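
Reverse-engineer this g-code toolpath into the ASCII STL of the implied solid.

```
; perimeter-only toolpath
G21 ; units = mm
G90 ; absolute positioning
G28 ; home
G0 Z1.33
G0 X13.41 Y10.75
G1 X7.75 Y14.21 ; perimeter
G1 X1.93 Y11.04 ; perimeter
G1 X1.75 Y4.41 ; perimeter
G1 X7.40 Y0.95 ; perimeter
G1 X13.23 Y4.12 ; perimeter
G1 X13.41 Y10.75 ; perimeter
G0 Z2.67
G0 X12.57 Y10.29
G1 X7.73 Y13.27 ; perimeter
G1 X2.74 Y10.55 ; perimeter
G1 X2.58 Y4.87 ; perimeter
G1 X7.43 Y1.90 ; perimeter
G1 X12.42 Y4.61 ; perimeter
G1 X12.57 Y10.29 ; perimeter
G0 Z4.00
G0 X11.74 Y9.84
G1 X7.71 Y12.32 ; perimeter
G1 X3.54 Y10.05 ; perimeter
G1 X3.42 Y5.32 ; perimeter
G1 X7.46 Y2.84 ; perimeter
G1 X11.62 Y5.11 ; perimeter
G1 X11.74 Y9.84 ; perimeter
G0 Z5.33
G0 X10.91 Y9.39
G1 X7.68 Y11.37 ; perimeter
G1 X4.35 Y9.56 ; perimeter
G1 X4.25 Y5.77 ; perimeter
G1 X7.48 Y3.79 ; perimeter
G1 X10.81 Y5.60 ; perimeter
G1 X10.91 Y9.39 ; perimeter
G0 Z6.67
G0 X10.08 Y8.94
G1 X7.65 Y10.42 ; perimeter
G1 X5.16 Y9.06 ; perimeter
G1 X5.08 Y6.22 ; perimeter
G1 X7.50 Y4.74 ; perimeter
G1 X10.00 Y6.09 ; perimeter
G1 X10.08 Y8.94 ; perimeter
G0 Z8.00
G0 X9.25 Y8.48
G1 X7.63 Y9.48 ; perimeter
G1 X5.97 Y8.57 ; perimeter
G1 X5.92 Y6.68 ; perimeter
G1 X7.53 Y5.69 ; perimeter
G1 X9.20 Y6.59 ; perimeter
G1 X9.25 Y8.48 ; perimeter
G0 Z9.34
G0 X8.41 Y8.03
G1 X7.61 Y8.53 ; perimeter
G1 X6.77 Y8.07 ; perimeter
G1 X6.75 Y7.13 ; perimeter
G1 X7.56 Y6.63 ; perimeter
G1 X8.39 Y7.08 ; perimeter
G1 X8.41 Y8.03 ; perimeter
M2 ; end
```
solid part
  facet normal 0.0000 0.0000 -1.0000
    outer loop
      vertex 1.12 11.54 0.00
      vertex 7.78 15.16 0.00
      vertex 14.24 11.20 0.00
    endloop
  endfacet
  facet normal 0.0000 0.0000 -1.0000
    outer loop
      vertex 0.92 3.96 0.00
      vertex 1.12 11.54 0.00
      vertex 14.24 11.20 0.00
    endloop
  endfacet
  facet normal 0.0000 0.0000 -1.0000
    outer loop
      vertex 7.38 0.00 0.00
      vertex 0.92 3.96 0.00
      vertex 14.24 11.20 0.00
    endloop
  endfacet
  facet normal 0.0000 0.0000 -1.0000
    outer loop
      vertex 14.04 3.62 0.00
      vertex 7.38 0.00 0.00
      vertex 14.24 11.20 0.00
    endloop
  endfacet
  facet normal 0.4451 0.7261 0.5241
    outer loop
      vertex 14.24 11.20 0.00
      vertex 7.78 15.16 0.00
      vertex 7.58 7.58 10.67
    endloop
  endfacet
  facet normal -0.4067 0.7483 0.5240
    outer loop
      vertex 7.78 15.16 0.00
      vertex 1.12 11.54 0.00
      vertex 7.58 7.58 10.67
    endloop
  endfacet
  facet normal -0.8515 0.0225 0.5239
    outer loop
      vertex 1.12 11.54 0.00
      vertex 0.92 3.96 0.00
      vertex 7.58 7.58 10.67
    endloop
  endfacet
  facet normal -0.4451 -0.7261 0.5241
    outer loop
      vertex 0.92 3.96 0.00
      vertex 7.38 0.00 0.00
      vertex 7.58 7.58 10.67
    endloop
  endfacet
  facet normal 0.4067 -0.7483 0.5240
    outer loop
      vertex 7.38 0.00 0.00
      vertex 14.04 3.62 0.00
      vertex 7.58 7.58 10.67
    endloop
  endfacet
  facet normal 0.8515 -0.0225 0.5239
    outer loop
      vertex 14.04 3.62 0.00
      vertex 14.24 11.20 0.00
      vertex 7.58 7.58 10.67
    endloop
  endfacet
endsolid part

The G0 Z moves step by Δz≈1.33 mm. The G1 loops shrink linearly with z, so the solid tapers from its base footprint up to z≈10.7. Closing with a flat bottom cap and the tapered top and triangulating gives 10 facets — a regular 6-sided pyramid, base circumscribed radius ≈ 7.58 mm, apex at z ≈ 10.7 mm.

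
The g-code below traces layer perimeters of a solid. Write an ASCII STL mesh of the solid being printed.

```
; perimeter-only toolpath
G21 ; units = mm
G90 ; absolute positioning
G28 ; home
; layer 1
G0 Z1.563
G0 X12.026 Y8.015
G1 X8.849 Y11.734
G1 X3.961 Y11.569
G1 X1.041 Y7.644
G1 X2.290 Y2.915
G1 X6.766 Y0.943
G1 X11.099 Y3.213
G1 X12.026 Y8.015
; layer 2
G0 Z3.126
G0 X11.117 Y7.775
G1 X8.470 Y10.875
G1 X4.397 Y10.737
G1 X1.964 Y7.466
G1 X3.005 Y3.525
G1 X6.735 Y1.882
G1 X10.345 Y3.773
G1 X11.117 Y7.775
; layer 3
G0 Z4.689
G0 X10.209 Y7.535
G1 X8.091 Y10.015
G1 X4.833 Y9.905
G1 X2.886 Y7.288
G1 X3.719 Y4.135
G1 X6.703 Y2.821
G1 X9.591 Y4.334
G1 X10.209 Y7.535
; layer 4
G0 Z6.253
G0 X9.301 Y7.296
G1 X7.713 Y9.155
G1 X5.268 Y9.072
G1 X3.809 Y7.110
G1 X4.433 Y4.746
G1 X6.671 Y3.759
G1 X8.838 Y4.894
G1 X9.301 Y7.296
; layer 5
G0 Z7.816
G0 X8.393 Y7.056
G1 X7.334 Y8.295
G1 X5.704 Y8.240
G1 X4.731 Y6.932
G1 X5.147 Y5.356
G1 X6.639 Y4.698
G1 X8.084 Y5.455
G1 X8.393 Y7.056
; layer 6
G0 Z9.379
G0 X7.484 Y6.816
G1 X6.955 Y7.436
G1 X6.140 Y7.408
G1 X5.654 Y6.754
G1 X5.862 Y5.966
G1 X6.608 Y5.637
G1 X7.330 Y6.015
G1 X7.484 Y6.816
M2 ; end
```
solid part
  facet normal 0.0000 0.0000 -1.0000
    outer loop
      vertex 3.525 12.401 0.000
      vertex 9.228 12.594 0.000
      vertex 12.934 8.255 0.000
    endloop
  endfacet
  facet normal 0.0000 0.0000 -1.0000
    outer loop
      vertex 0.119 7.822 0.000
      vertex 3.525 12.401 0.000
      vertex 12.934 8.255 0.000
    endloop
  endfacet
  facet normal 0.0000 0.0000 -1.0000
    outer loop
      vertex 1.576 2.305 0.000
      vertex 0.119 7.822 0.000
      vertex 12.934 8.255 0.000
    endloop
  endfacet
  facet normal 0.0000 0.0000 -1.0000
    outer loop
      vertex 6.798 0.004 0.000
      vertex 1.576 2.305 0.000
      vertex 12.934 8.255 0.000
    endloop
  endfacet
  facet normal 0.0000 0.0000 -1.0000
    outer loop
      vertex 11.853 2.652 0.000
      vertex 6.798 0.004 0.000
      vertex 12.934 8.255 0.000
    endloop
  endfacet
  facet normal 0.6687 0.5711 0.4762
    outer loop
      vertex 12.934 8.255 0.000
      vertex 9.228 12.594 0.000
      vertex 6.576 6.576 10.942
    endloop
  endfacet
  facet normal -0.0297 0.8789 0.4762
    outer loop
      vertex 9.228 12.594 0.000
      vertex 3.525 12.401 0.000
      vertex 6.576 6.576 10.942
    endloop
  endfacet
  facet normal -0.7056 0.5248 0.4761
    outer loop
      vertex 3.525 12.401 0.000
      vertex 0.119 7.822 0.000
      vertex 6.576 6.576 10.942
    endloop
  endfacet
  facet normal -0.8502 -0.2245 0.4762
    outer loop
      vertex 0.119 7.822 0.000
      vertex 1.576 2.305 0.000
      vertex 6.576 6.576 10.942
    endloop
  endfacet
  facet normal -0.3546 -0.8047 0.4761
    outer loop
      vertex 1.576 2.305 0.000
      vertex 6.798 0.004 0.000
      vertex 6.576 6.576 10.942
    endloop
  endfacet
  facet normal 0.4081 -0.7790 0.4761
    outer loop
      vertex 6.798 0.004 0.000
      vertex 11.853 2.652 0.000
      vertex 6.576 6.576 10.942
    endloop
  endfacet
  facet normal 0.8634 -0.1666 0.4762
    outer loop
      vertex 11.853 2.652 0.000
      vertex 12.934 8.255 0.000
      vertex 6.576 6.576 10.942
    endloop
  endfacet
endsolid part

The G0 Z moves step by Δz≈1.563 mm. The G1 loops shrink linearly with z, so the solid tapers from its base footprint up to z≈10.9. Closing with a flat bottom cap and the tapered top and triangulating gives 12 facets — a regular 7-sided pyramid, base circumscribed radius ≈ 6.58 mm, apex at z ≈ 10.9 mm.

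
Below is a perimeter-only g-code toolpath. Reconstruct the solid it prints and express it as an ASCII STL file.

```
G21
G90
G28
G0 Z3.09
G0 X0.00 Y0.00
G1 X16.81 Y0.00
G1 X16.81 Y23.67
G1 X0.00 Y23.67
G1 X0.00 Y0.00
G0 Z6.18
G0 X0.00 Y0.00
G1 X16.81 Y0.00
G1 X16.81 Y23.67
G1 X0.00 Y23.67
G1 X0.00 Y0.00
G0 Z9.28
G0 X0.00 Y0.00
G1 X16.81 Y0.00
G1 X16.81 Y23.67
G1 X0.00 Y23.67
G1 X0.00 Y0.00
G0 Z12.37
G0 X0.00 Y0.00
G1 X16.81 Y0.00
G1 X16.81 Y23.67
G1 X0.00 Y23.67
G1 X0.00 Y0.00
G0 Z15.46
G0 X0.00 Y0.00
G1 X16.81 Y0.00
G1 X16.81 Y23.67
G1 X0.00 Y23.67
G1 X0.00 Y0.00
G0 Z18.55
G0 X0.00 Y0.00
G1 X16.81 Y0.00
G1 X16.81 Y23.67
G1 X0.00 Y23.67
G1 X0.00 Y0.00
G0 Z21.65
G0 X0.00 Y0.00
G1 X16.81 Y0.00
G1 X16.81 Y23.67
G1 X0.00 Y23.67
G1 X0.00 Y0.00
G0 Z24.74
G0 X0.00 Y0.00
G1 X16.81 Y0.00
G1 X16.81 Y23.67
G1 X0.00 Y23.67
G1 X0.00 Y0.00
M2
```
solid part
  facet normal 0.0000 0.0000 -1.0000
    outer loop
      vertex 16.81 23.67 0.00
      vertex 16.81 0.00 0.00
      vertex 0.00 0.00 0.00
    endloop
  endfacet
  facet normal 0.0000 0.0000 -1.0000
    outer loop
      vertex 0.00 23.67 0.00
      vertex 16.81 23.67 0.00
      vertex 0.00 0.00 0.00
    endloop
  endfacet
  facet normal 0.0000 0.0000 1.0000
    outer loop
      vertex 0.00 0.00 24.74
      vertex 16.81 0.00 24.74
      vertex 16.81 23.67 24.74
    endloop
  endfacet
  facet normal 0.0000 0.0000 1.0000
    outer loop
      vertex 0.00 0.00 24.74
      vertex 16.81 23.67 24.74
      vertex 0.00 23.67 24.74
    endloop
  endfacet
  facet normal 0.0000 -1.0000 0.0000
    outer loop
      vertex 0.00 0.00 0.00
      vertex 16.81 0.00 0.00
      vertex 16.81 0.00 24.74
    endloop
  endfacet
  facet normal 0.0000 -1.0000 0.0000
    outer loop
      vertex 0.00 0.00 0.00
      vertex 16.81 0.00 24.74
      vertex 0.00 0.00 24.74
    endloop
  endfacet
  facet normal 0.0000 1.0000 0.0000
    outer loop
      vertex 16.81 23.67 24.74
      vertex 16.81 23.67 0.00
      vertex 0.00 23.67 0.00
    endloop
  endfacet
  facet normal 0.0000 1.0000 0.0000
    outer loop
      vertex 0.00 23.67 24.74
      vertex 16.81 23.67 24.74
      vertex 0.00 23.67 0.00
    endloop
  endfacet
  facet normal -1.0000 0.0000 0.0000
    outer loop
      vertex 0.00 23.67 24.74
      vertex 0.00 23.67 0.00
      vertex 0.00 0.00 0.00
    endloop
  endfacet
  facet normal -1.0000 0.0000 0.0000
    outer loop
      vertex 0.00 0.00 24.74
      vertex 0.00 23.67 24.74
      vertex 0.00 0.00 0.00
    endloop
  endfacet
  facet normal 1.0000 0.0000 0.0000
    outer loop
      vertex 16.81 0.00 0.00
      vertex 16.81 23.67 0.00
      vertex 16.81 23.67 24.74
    endloop
  endfacet
  facet normal 1.0000 0.0000 0.0000
    outer loop
      vertex 16.81 0.00 0.00
      vertex 16.81 23.67 24.74
      vertex 16.81 0.00 24.74
    endloop
  endfacet
endsolid part

The G0 Z moves step by Δz≈3.09 mm. Every layer's G1 loop is the same polygon, so the solid is a straight extrusion of it from z=0 to z≈24.7. Closing with flat bottom and top caps and triangulating gives 12 facets — a rectangular box, roughly 16.8 × 23.7 mm footprint and 24.7 mm tall.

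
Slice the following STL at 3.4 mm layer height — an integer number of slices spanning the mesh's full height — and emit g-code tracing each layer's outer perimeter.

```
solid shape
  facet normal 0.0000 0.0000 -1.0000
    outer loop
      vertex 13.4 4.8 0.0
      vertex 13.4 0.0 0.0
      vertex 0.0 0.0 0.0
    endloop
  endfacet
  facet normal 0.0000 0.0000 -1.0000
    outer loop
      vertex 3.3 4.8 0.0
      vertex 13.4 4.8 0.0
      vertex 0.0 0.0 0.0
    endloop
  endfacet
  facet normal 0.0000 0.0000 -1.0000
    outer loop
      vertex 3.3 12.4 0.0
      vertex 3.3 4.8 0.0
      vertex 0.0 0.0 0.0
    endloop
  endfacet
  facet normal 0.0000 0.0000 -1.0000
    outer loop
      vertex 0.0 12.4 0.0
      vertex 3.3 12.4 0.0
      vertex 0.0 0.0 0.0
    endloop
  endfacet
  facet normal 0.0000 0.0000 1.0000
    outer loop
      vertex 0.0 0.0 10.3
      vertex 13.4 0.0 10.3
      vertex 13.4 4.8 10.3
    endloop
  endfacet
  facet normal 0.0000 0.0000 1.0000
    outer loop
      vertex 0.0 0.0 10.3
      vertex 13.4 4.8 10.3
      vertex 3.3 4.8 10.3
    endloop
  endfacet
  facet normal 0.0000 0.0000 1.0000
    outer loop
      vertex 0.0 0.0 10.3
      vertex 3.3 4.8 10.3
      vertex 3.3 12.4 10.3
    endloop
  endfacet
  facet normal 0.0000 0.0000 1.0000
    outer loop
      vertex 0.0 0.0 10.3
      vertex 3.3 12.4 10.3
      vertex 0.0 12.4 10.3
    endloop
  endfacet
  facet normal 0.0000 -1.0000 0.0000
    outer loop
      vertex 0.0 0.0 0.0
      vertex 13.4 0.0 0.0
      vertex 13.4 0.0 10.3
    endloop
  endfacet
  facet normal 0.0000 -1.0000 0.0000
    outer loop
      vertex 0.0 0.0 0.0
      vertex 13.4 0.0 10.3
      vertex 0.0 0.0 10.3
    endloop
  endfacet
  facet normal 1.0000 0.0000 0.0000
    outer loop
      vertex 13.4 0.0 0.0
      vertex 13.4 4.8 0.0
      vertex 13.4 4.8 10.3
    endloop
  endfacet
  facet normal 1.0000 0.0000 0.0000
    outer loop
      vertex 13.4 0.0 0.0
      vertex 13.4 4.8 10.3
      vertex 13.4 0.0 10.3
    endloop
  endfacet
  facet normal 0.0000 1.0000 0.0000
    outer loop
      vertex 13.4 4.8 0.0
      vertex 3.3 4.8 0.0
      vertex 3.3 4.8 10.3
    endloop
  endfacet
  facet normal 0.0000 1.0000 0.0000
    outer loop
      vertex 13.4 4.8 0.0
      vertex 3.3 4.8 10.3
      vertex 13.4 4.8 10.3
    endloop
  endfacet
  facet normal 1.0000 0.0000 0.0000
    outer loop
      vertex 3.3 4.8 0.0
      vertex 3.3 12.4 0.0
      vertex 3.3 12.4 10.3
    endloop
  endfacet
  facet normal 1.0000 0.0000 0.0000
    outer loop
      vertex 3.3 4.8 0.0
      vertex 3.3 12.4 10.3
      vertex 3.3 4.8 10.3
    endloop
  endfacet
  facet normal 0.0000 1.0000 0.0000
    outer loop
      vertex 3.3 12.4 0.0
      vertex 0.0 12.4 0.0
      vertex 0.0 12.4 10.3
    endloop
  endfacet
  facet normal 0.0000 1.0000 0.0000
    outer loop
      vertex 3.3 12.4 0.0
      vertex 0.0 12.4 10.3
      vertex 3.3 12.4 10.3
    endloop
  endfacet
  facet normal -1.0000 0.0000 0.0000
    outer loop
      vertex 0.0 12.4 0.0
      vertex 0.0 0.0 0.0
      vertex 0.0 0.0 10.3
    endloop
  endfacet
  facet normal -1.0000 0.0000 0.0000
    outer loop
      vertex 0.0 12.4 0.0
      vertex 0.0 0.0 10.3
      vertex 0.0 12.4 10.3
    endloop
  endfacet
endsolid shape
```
; perimeter-only toolpath
G21 ; units = mm
G90 ; absolute positioning
G28 ; home
; layer 1
G0 Z3.4
G0 X0.0 Y0.0
G1 X13.4 Y0.0
G1 X13.4 Y4.8
G1 X3.3 Y4.8
G1 X3.3 Y12.4
G1 X0.0 Y12.4
G1 X0.0 Y0.0
; layer 2
G0 Z6.9
G0 X0.0 Y0.0
G1 X13.4 Y0.0
G1 X13.4 Y4.8
G1 X3.3 Y4.8
G1 X3.3 Y12.4
G1 X0.0 Y12.4
G1 X0.0 Y0.0
; layer 3
G0 Z10.3
G0 X0.0 Y0.0
G1 X13.4 Y0.0
G1 X13.4 Y4.8
G1 X3.3 Y4.8
G1 X3.3 Y12.4
G1 X0.0 Y12.4
G1 X0.0 Y0.0
M2 ; end

The solid is an L-shaped prism: outer 13.4 × 12.4 mm, arm thicknesses ≈ 4.8 mm (horizontal) and 3.3 mm (vertical), extruded 10.3 mm in z. Slicing at Δz = 3.4 mm — 3 equal slices spanning the solid's height, so layer i sits at z = i·h/3 — gives 3 non-empty perimeters. Each is a 6-segment closed polygon; G0 lifts to the layer z and rapids to the start vertex, then G1 traces the edges.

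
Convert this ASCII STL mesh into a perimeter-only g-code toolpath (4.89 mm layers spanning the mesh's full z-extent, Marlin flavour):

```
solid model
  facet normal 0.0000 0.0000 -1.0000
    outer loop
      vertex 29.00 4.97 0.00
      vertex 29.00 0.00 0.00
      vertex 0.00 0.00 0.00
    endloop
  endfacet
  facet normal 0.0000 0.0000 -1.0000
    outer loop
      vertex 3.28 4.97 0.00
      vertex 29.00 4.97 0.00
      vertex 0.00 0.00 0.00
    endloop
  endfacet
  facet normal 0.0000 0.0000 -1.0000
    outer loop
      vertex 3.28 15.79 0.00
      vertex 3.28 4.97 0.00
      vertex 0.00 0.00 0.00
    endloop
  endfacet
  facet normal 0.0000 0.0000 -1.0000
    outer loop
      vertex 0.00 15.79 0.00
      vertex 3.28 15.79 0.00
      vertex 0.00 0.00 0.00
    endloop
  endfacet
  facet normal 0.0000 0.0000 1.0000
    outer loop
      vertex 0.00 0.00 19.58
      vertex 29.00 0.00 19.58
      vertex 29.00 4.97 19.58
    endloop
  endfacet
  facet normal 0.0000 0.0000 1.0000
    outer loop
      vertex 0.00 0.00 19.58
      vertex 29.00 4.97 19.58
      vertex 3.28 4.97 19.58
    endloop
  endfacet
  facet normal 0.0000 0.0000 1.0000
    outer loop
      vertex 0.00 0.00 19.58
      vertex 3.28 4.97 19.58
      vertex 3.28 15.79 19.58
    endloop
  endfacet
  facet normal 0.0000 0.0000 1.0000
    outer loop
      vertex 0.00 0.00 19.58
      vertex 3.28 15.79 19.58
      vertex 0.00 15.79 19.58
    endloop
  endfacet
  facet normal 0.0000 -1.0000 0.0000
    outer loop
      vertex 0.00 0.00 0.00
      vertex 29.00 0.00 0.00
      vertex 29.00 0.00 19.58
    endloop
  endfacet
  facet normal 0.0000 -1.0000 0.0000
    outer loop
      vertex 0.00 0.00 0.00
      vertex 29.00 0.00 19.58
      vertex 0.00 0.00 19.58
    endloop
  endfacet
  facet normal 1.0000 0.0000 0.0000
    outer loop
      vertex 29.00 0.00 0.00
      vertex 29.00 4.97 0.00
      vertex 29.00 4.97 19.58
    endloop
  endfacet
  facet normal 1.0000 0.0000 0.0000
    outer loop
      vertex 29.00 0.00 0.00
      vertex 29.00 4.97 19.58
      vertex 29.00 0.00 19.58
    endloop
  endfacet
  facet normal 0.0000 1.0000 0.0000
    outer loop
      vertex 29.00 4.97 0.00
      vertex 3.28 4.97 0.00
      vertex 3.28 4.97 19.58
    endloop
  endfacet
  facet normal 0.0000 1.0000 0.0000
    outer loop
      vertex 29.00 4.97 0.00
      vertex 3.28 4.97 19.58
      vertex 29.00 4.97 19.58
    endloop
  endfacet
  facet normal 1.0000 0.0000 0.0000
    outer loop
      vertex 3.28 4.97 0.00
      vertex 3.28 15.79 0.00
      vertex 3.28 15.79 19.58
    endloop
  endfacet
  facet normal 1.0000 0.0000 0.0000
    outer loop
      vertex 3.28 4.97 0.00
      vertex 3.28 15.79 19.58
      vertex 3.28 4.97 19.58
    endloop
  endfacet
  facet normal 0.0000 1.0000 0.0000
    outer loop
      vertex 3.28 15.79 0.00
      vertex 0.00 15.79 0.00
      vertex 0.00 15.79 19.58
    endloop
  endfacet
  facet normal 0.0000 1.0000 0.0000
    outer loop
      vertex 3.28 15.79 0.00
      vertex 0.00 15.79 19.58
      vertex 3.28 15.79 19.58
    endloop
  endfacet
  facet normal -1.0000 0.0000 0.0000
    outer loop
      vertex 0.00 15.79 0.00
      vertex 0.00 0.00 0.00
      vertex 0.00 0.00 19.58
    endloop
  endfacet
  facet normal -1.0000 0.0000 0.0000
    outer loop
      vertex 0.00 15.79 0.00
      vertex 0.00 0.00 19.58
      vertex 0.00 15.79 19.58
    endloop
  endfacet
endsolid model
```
; perimeter-only toolpath
G21 ; units = mm
G90 ; absolute positioning
G28 ; home
; layer 1
G0 Z4.89
G0 X0.00 Y0.00
G1 X29.00 Y0.00
G1 X29.00 Y4.97
G1 X3.28 Y4.97
G1 X3.28 Y15.79
G1 X0.00 Y15.79
G1 X0.00 Y0.00
; layer 2
G0 Z9.79
G0 X0.00 Y0.00
G1 X29.00 Y0.00
G1 X29.00 Y4.97
G1 X3.28 Y4.97
G1 X3.28 Y15.79
G1 X0.00 Y15.79
G1 X0.00 Y0.00
; layer 3
G0 Z14.68
G0 X0.00 Y0.00
G1 X29.00 Y0.00
G1 X29.00 Y4.97
G1 X3.28 Y4.97
G1 X3.28 Y15.79
G1 X0.00 Y15.79
G1 X0.00 Y0.00
; layer 4
G0 Z19.58
G0 X0.00 Y0.00
G1 X29.00 Y0.00
G1 X29.00 Y4.97
G1 X3.28 Y4.97
G1 X3.28 Y15.79
G1 X0.00 Y15.79
G1 X0.00 Y0.00
M2 ; end

The solid is an L-shaped prism: outer 29 × 15.8 mm, arm thicknesses ≈ 4.97 mm (horizontal) and 3.28 mm (vertical), extruded 19.6 mm in z. Slicing at Δz = 4.89 mm — 4 equal slices spanning the solid's height, so layer i sits at z = i·h/4 — gives 4 non-empty perimeters. Each is a 6-segment closed polygon; G0 lifts to the layer z and rapids to the start vertex, then G1 traces the edges.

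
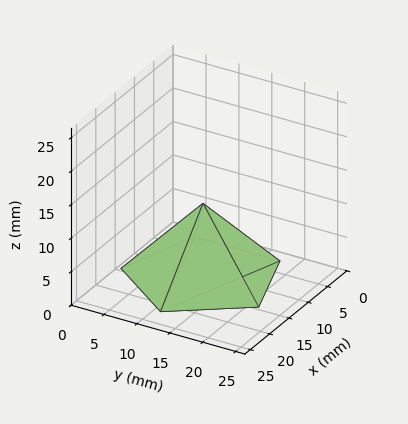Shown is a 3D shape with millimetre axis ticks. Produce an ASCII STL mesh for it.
Reading the render: the shape is a regular 5-sided pyramid, base circumscribed radius ≈ 11 mm, apex at z ≈ 11 mm (dimensions read to the nearest mm from the axis ticks). For the STL, each face is triangulated and given an outward normal.

solid part
  facet normal 0.0000 0.0000 -1.0000
    outer loop
      vertex 2.101 17.466 0.000
      vertex 14.399 21.462 0.000
      vertex 22.000 11.000 0.000
    endloop
  endfacet
  facet normal 0.0000 0.0000 -1.0000
    outer loop
      vertex 2.101 4.534 0.000
      vertex 2.101 17.466 0.000
      vertex 22.000 11.000 0.000
    endloop
  endfacet
  facet normal 0.0000 0.0000 -1.0000
    outer loop
      vertex 14.399 0.538 0.000
      vertex 2.101 4.534 0.000
      vertex 22.000 11.000 0.000
    endloop
  endfacet
  facet normal 0.6290 0.4570 0.6290
    outer loop
      vertex 22.000 11.000 0.000
      vertex 14.399 21.462 0.000
      vertex 11.000 11.000 11.000
    endloop
  endfacet
  facet normal -0.2402 0.7394 0.6290
    outer loop
      vertex 14.399 21.462 0.000
      vertex 2.101 17.466 0.000
      vertex 11.000 11.000 11.000
    endloop
  endfacet
  facet normal -0.7774 0.0000 0.6290
    outer loop
      vertex 2.101 17.466 0.000
      vertex 2.101 4.534 0.000
      vertex 11.000 11.000 11.000
    endloop
  endfacet
  facet normal -0.2402 -0.7394 0.6290
    outer loop
      vertex 2.101 4.534 0.000
      vertex 14.399 0.538 0.000
      vertex 11.000 11.000 11.000
    endloop
  endfacet
  facet normal 0.6290 -0.4570 0.6290
    outer loop
      vertex 14.399 0.538 0.000
      vertex 22.000 11.000 0.000
      vertex 11.000 11.000 11.000
    endloop
  endfacet
endsolid part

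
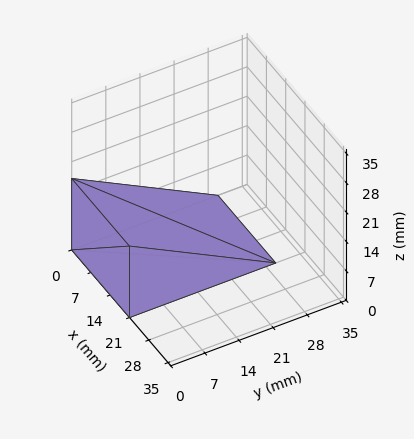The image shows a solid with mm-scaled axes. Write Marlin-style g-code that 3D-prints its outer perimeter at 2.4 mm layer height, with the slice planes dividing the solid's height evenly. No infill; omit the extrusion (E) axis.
Reading the render: the shape is a wedge (ramp): 21 × 30 mm base, rising to 17 mm along the y=0 edge and sloping linearly to z=0 at y=30 (dimensions read to the nearest mm from the axis ticks). For the g-code, the solid's height is divided into equal slices at the stated Δz and each level perimeter traced with G1 moves after a G0 lift.

; perimeter-only toolpath
G21 ; units = mm
G90 ; absolute positioning
G28 ; home
; layer 1
G0 Z2.4
G0 X0.0 Y0.0
G1 X21.0 Y0.0
G1 X21.0 Y25.7
G1 X0.0 Y25.7
G1 X0.0 Y0.0
; layer 2
G0 Z4.9
G0 X0.0 Y0.0
G1 X21.0 Y0.0
G1 X21.0 Y21.4
G1 X0.0 Y21.4
G1 X0.0 Y0.0
; layer 3
G0 Z7.3
G0 X0.0 Y0.0
G1 X21.0 Y0.0
G1 X21.0 Y17.1
G1 X0.0 Y17.1
G1 X0.0 Y0.0
; layer 4
G0 Z9.7
G0 X0.0 Y0.0
G1 X21.0 Y0.0
G1 X21.0 Y12.9
G1 X0.0 Y12.9
G1 X0.0 Y0.0
; layer 5
G0 Z12.1
G0 X0.0 Y0.0
G1 X21.0 Y0.0
G1 X21.0 Y8.6
G1 X0.0 Y8.6
G1 X0.0 Y0.0
; layer 6
G0 Z14.6
G0 X0.0 Y0.0
G1 X21.0 Y0.0
G1 X21.0 Y4.3
G1 X0.0 Y4.3
G1 X0.0 Y0.0
M2 ; end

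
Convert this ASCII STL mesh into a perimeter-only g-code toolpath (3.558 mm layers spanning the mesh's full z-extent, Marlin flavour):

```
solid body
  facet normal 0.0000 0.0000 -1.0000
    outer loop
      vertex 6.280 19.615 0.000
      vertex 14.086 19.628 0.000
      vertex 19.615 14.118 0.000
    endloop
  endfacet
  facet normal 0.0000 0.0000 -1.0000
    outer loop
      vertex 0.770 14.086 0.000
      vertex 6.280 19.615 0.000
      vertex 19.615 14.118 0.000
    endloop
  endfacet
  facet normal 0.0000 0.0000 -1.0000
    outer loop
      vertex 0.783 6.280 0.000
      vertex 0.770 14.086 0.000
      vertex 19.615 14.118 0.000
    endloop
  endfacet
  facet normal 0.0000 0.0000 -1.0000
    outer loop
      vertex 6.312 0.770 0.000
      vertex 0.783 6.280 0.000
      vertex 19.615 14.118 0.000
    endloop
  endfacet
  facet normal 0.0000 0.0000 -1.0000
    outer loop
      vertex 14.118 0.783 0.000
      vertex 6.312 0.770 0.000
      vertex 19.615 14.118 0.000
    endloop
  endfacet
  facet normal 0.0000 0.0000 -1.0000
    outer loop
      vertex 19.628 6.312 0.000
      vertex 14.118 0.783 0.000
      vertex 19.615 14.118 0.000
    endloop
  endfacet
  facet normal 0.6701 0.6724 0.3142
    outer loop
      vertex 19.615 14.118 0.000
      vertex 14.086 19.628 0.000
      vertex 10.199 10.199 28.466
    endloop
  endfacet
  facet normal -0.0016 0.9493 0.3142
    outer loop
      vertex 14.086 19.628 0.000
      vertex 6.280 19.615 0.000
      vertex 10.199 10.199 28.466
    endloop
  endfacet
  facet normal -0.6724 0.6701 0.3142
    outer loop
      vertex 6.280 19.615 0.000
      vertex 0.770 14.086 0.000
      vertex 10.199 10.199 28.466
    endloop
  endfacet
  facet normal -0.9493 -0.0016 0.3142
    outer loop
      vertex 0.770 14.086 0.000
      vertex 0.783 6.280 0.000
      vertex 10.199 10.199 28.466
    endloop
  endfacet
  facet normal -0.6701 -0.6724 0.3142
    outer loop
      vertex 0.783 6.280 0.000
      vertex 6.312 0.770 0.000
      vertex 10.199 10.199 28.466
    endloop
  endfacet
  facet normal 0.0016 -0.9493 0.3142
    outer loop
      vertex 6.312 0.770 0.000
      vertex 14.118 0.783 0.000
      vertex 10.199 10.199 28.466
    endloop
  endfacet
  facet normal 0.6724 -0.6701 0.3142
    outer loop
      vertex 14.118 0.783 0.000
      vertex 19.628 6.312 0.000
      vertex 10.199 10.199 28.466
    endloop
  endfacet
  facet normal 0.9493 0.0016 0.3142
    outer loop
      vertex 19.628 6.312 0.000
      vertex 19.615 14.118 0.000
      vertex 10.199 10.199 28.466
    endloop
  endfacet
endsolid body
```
; perimeter-only toolpath
G21 ; units = mm
G90 ; absolute positioning
G28 ; home
; layer 1
G0 Z3.558
G0 X18.438 Y13.628
G1 X13.600 Y18.449
G1 X6.770 Y18.438
G1 X1.949 Y13.600
G1 X1.960 Y6.770
G1 X6.798 Y1.949
G1 X13.628 Y1.960
G1 X18.449 Y6.798
G1 X18.438 Y13.628
; layer 2
G0 Z7.117
G0 X17.261 Y13.138
G1 X13.114 Y17.271
G1 X7.260 Y17.261
G1 X3.127 Y13.114
G1 X3.137 Y7.260
G1 X7.284 Y3.127
G1 X13.138 Y3.137
G1 X17.271 Y7.284
G1 X17.261 Y13.138
; layer 3
G0 Z10.675
G0 X16.084 Y12.648
G1 X12.628 Y16.092
G1 X7.750 Y16.084
G1 X4.306 Y12.628
G1 X4.314 Y7.750
G1 X7.770 Y4.306
G1 X12.648 Y4.314
G1 X16.092 Y7.770
G1 X16.084 Y12.648
; layer 4
G0 Z14.233
G0 X14.907 Y12.159
G1 X12.143 Y14.913
G1 X8.239 Y14.907
G1 X5.484 Y12.143
G1 X5.491 Y8.239
G1 X8.255 Y5.484
G1 X12.159 Y5.491
G1 X14.913 Y8.255
G1 X14.907 Y12.159
; layer 5
G0 Z17.791
G0 X13.730 Y11.669
G1 X11.657 Y13.735
G1 X8.729 Y13.730
G1 X6.663 Y11.657
G1 X6.668 Y8.729
G1 X8.741 Y6.663
G1 X11.669 Y6.668
G1 X13.735 Y8.741
G1 X13.730 Y11.669
; layer 6
G0 Z21.349
G0 X12.553 Y11.179
G1 X11.171 Y12.556
G1 X9.219 Y12.553
G1 X7.842 Y11.171
G1 X7.845 Y9.219
G1 X9.227 Y7.842
G1 X11.179 Y7.845
G1 X12.556 Y9.227
G1 X12.553 Y11.179
; layer 7
G0 Z24.908
G0 X11.376 Y10.689
G1 X10.685 Y11.378
G1 X9.709 Y11.376
G1 X9.020 Y10.685
G1 X9.022 Y9.709
G1 X9.713 Y9.020
G1 X10.689 Y9.022
G1 X11.378 Y9.713
G1 X11.376 Y10.689
M2 ; end

The solid is a regular 8-sided pyramid, base circumscribed radius ≈ 10.2 mm, apex at z ≈ 28.5 mm. Slicing at Δz = 3.558 mm — 8 equal slices spanning the solid's height, so layer i sits at z = i·h/8 — gives 7 non-empty perimeters. Each is a 8-segment closed polygon; G0 lifts to the layer z and rapids to the start vertex, then G1 traces the edges. The cross-section shrinks linearly with z (the slice at the apex is degenerate and omitted).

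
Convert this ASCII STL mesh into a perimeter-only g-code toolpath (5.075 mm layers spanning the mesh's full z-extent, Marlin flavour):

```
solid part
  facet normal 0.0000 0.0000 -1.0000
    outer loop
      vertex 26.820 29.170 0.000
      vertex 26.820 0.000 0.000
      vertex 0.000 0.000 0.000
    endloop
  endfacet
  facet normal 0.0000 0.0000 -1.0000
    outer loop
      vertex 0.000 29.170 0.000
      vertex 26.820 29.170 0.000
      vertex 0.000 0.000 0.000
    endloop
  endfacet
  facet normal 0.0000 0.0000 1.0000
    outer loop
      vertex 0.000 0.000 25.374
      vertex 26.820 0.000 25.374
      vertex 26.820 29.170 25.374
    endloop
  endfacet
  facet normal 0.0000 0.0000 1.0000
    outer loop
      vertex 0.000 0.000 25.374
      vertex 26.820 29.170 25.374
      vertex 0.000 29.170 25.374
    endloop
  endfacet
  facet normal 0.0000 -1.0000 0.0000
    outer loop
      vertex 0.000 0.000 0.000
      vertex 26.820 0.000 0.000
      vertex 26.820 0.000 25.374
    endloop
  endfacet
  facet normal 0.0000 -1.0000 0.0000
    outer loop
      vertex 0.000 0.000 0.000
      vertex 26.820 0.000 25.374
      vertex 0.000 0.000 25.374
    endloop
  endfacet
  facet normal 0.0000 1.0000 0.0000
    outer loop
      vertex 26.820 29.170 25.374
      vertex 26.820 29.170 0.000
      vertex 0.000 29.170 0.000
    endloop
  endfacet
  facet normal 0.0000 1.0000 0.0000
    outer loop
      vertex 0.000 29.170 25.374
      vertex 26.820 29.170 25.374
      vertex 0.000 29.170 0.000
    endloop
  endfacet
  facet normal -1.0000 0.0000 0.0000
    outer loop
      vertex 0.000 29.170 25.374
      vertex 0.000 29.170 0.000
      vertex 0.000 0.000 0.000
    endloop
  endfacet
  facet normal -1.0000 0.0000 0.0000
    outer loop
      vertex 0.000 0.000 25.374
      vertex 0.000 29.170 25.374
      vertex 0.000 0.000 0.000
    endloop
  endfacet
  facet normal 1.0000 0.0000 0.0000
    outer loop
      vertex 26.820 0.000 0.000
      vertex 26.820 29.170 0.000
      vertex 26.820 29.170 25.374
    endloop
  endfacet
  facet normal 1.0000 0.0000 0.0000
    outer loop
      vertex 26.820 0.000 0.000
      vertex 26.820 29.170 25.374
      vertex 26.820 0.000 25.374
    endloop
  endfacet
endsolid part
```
; perimeter-only toolpath
G21 ; units = mm
G90 ; absolute positioning
G28 ; home
; layer 1
G0 Z5.075
G0 X0.000 Y0.000
G1 X26.820 Y0.000
G1 X26.820 Y29.170
G1 X0.000 Y29.170
G1 X0.000 Y0.000
; layer 2
G0 Z10.150
G0 X0.000 Y0.000
G1 X26.820 Y0.000
G1 X26.820 Y29.170
G1 X0.000 Y29.170
G1 X0.000 Y0.000
; layer 3
G0 Z15.224
G0 X0.000 Y0.000
G1 X26.820 Y0.000
G1 X26.820 Y29.170
G1 X0.000 Y29.170
G1 X0.000 Y0.000
; layer 4
G0 Z20.299
G0 X0.000 Y0.000
G1 X26.820 Y0.000
G1 X26.820 Y29.170
G1 X0.000 Y29.170
G1 X0.000 Y0.000
; layer 5
G0 Z25.374
G0 X0.000 Y0.000
G1 X26.820 Y0.000
G1 X26.820 Y29.170
G1 X0.000 Y29.170
G1 X0.000 Y0.000
M2 ; end

The solid is a rectangular box, roughly 26.8 × 29.2 mm footprint and 25.4 mm tall. Slicing at Δz = 5.075 mm — 5 equal slices spanning the solid's height, so layer i sits at z = i·h/5 — gives 5 non-empty perimeters. Each is a 4-segment closed polygon; G0 lifts to the layer z and rapids to the start vertex, then G1 traces the edges.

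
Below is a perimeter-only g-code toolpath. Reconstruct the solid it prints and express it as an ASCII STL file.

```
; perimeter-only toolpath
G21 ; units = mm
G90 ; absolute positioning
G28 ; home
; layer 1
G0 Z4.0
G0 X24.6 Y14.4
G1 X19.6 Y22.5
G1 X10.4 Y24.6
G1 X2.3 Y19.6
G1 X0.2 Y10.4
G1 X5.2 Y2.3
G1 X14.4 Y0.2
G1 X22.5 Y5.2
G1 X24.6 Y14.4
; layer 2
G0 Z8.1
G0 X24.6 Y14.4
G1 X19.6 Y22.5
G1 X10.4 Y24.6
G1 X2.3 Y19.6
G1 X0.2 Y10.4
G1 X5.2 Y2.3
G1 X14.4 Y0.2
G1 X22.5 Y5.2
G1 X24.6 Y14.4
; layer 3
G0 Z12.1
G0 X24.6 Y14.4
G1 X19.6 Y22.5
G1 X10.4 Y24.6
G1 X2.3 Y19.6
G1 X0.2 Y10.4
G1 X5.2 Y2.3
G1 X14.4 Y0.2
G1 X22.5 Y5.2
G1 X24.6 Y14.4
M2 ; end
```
solid part
  facet normal 0.0000 0.0000 -1.0000
    outer loop
      vertex 10.4 24.6 0.0
      vertex 19.6 22.5 0.0
      vertex 24.6 14.4 0.0
    endloop
  endfacet
  facet normal 0.0000 0.0000 -1.0000
    outer loop
      vertex 2.3 19.6 0.0
      vertex 10.4 24.6 0.0
      vertex 24.6 14.4 0.0
    endloop
  endfacet
  facet normal 0.0000 0.0000 -1.0000
    outer loop
      vertex 0.2 10.4 0.0
      vertex 2.3 19.6 0.0
      vertex 24.6 14.4 0.0
    endloop
  endfacet
  facet normal 0.0000 0.0000 -1.0000
    outer loop
      vertex 5.2 2.3 0.0
      vertex 0.2 10.4 0.0
      vertex 24.6 14.4 0.0
    endloop
  endfacet
  facet normal 0.0000 0.0000 -1.0000
    outer loop
      vertex 14.4 0.2 0.0
      vertex 5.2 2.3 0.0
      vertex 24.6 14.4 0.0
    endloop
  endfacet
  facet normal 0.0000 0.0000 -1.0000
    outer loop
      vertex 22.5 5.2 0.0
      vertex 14.4 0.2 0.0
      vertex 24.6 14.4 0.0
    endloop
  endfacet
  facet normal 0.0000 0.0000 1.0000
    outer loop
      vertex 24.6 14.4 12.1
      vertex 19.6 22.5 12.1
      vertex 10.4 24.6 12.1
    endloop
  endfacet
  facet normal 0.0000 0.0000 1.0000
    outer loop
      vertex 24.6 14.4 12.1
      vertex 10.4 24.6 12.1
      vertex 2.3 19.6 12.1
    endloop
  endfacet
  facet normal 0.0000 0.0000 1.0000
    outer loop
      vertex 24.6 14.4 12.1
      vertex 2.3 19.6 12.1
      vertex 0.2 10.4 12.1
    endloop
  endfacet
  facet normal 0.0000 0.0000 1.0000
    outer loop
      vertex 24.6 14.4 12.1
      vertex 0.2 10.4 12.1
      vertex 5.2 2.3 12.1
    endloop
  endfacet
  facet normal 0.0000 0.0000 1.0000
    outer loop
      vertex 24.6 14.4 12.1
      vertex 5.2 2.3 12.1
      vertex 14.4 0.2 12.1
    endloop
  endfacet
  facet normal 0.0000 0.0000 1.0000
    outer loop
      vertex 24.6 14.4 12.1
      vertex 14.4 0.2 12.1
      vertex 22.5 5.2 12.1
    endloop
  endfacet
  facet normal 0.8509 0.5253 0.0000
    outer loop
      vertex 24.6 14.4 0.0
      vertex 19.6 22.5 0.0
      vertex 19.6 22.5 12.1
    endloop
  endfacet
  facet normal 0.8509 0.5253 0.0000
    outer loop
      vertex 24.6 14.4 0.0
      vertex 19.6 22.5 12.1
      vertex 24.6 14.4 12.1
    endloop
  endfacet
  facet normal 0.2225 0.9749 0.0000
    outer loop
      vertex 19.6 22.5 0.0
      vertex 10.4 24.6 0.0
      vertex 10.4 24.6 12.1
    endloop
  endfacet
  facet normal 0.2225 0.9749 0.0000
    outer loop
      vertex 19.6 22.5 0.0
      vertex 10.4 24.6 12.1
      vertex 19.6 22.5 12.1
    endloop
  endfacet
  facet normal -0.5253 0.8509 0.0000
    outer loop
      vertex 10.4 24.6 0.0
      vertex 2.3 19.6 0.0
      vertex 2.3 19.6 12.1
    endloop
  endfacet
  facet normal -0.5253 0.8509 0.0000
    outer loop
      vertex 10.4 24.6 0.0
      vertex 2.3 19.6 12.1
      vertex 10.4 24.6 12.1
    endloop
  endfacet
  facet normal -0.9749 0.2225 0.0000
    outer loop
      vertex 2.3 19.6 0.0
      vertex 0.2 10.4 0.0
      vertex 0.2 10.4 12.1
    endloop
  endfacet
  facet normal -0.9749 0.2225 0.0000
    outer loop
      vertex 2.3 19.6 0.0
      vertex 0.2 10.4 12.1
      vertex 2.3 19.6 12.1
    endloop
  endfacet
  facet normal -0.8509 -0.5253 0.0000
    outer loop
      vertex 0.2 10.4 0.0
      vertex 5.2 2.3 0.0
      vertex 5.2 2.3 12.1
    endloop
  endfacet
  facet normal -0.8509 -0.5253 0.0000
    outer loop
      vertex 0.2 10.4 0.0
      vertex 5.2 2.3 12.1
      vertex 0.2 10.4 12.1
    endloop
  endfacet
  facet normal -0.2225 -0.9749 0.0000
    outer loop
      vertex 5.2 2.3 0.0
      vertex 14.4 0.2 0.0
      vertex 14.4 0.2 12.1
    endloop
  endfacet
  facet normal -0.2225 -0.9749 0.0000
    outer loop
      vertex 5.2 2.3 0.0
      vertex 14.4 0.2 12.1
      vertex 5.2 2.3 12.1
    endloop
  endfacet
  facet normal 0.5253 -0.8509 0.0000
    outer loop
      vertex 14.4 0.2 0.0
      vertex 22.5 5.2 0.0
      vertex 22.5 5.2 12.1
    endloop
  endfacet
  facet normal 0.5253 -0.8509 0.0000
    outer loop
      vertex 14.4 0.2 0.0
      vertex 22.5 5.2 12.1
      vertex 14.4 0.2 12.1
    endloop
  endfacet
  facet normal 0.9749 -0.2225 0.0000
    outer loop
      vertex 22.5 5.2 0.0
      vertex 24.6 14.4 0.0
      vertex 24.6 14.4 12.1
    endloop
  endfacet
  facet normal 0.9749 -0.2225 0.0000
    outer loop
      vertex 22.5 5.2 0.0
      vertex 24.6 14.4 12.1
      vertex 22.5 5.2 12.1
    endloop
  endfacet
endsolid part

The G0 Z moves step by Δz≈4.0 mm. Every layer's G1 loop is the same polygon, so the solid is a straight extrusion of it from z=0 to z≈12.1. Closing with flat bottom and top caps and triangulating gives 28 facets — a regular 8-sided prism (a cylinder approximated with 8 flat sides), circumscribed radius ≈ 12.4 mm, height ≈ 12.1 mm.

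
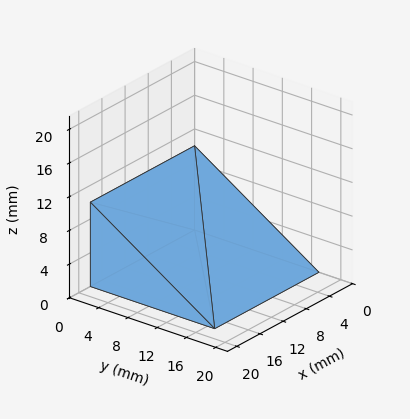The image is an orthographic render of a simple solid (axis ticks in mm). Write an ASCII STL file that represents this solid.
Reading the render: the shape is a wedge (ramp): 18 × 17 mm base, rising to 10 mm along the y=0 edge and sloping linearly to z=0 at y=17 (dimensions read to the nearest mm from the axis ticks). For the STL, each face is triangulated and given an outward normal.

solid part
  facet normal 0.0000 0.0000 -1.0000
    outer loop
      vertex 18.0 17.0 0.0
      vertex 18.0 0.0 0.0
      vertex 0.0 0.0 0.0
    endloop
  endfacet
  facet normal 0.0000 0.0000 -1.0000
    outer loop
      vertex 0.0 17.0 0.0
      vertex 18.0 17.0 0.0
      vertex 0.0 0.0 0.0
    endloop
  endfacet
  facet normal 0.0000 -1.0000 0.0000
    outer loop
      vertex 0.0 0.0 0.0
      vertex 18.0 0.0 0.0
      vertex 18.0 0.0 10.0
    endloop
  endfacet
  facet normal 0.0000 -1.0000 0.0000
    outer loop
      vertex 0.0 0.0 0.0
      vertex 18.0 0.0 10.0
      vertex 0.0 0.0 10.0
    endloop
  endfacet
  facet normal 0.0000 0.5070 0.8619
    outer loop
      vertex 0.0 0.0 10.0
      vertex 18.0 0.0 10.0
      vertex 18.0 17.0 0.0
    endloop
  endfacet
  facet normal 0.0000 0.5070 0.8619
    outer loop
      vertex 0.0 0.0 10.0
      vertex 18.0 17.0 0.0
      vertex 0.0 17.0 0.0
    endloop
  endfacet
  facet normal -1.0000 0.0000 0.0000
    outer loop
      vertex 0.0 0.0 10.0
      vertex 0.0 17.0 0.0
      vertex 0.0 0.0 0.0
    endloop
  endfacet
  facet normal 1.0000 0.0000 0.0000
    outer loop
      vertex 18.0 0.0 0.0
      vertex 18.0 17.0 0.0
      vertex 18.0 0.0 10.0
    endloop
  endfacet
endsolid part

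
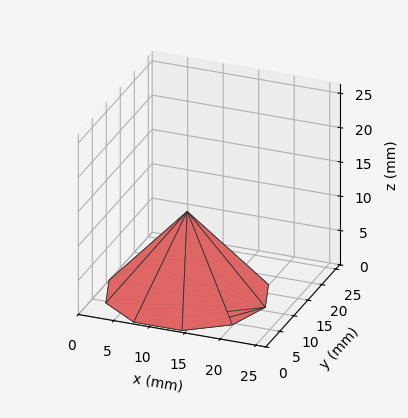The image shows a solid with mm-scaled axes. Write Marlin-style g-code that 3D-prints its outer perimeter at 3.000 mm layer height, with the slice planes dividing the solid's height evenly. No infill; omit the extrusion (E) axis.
Reading the render: the shape is a regular 10-sided pyramid, base circumscribed radius ≈ 11 mm, apex at z ≈ 12 mm (dimensions read to the nearest mm from the axis ticks). For the g-code, the solid's height is divided into equal slices at the stated Δz and each level perimeter traced with G1 moves after a G0 lift.

; perimeter-only toolpath
G21 ; units = mm
G90 ; absolute positioning
G28 ; home
; layer 1
G0 Z3.000
G0 X19.250 Y11.000
G1 X17.674 Y15.850
G1 X13.549 Y18.846
G1 X8.451 Y18.846
G1 X4.326 Y15.850
G1 X2.750 Y11.000
G1 X4.326 Y6.151
G1 X8.451 Y3.154
G1 X13.549 Y3.154
G1 X17.674 Y6.151
G1 X19.250 Y11.000
; layer 2
G0 Z6.000
G0 X16.500 Y11.000
G1 X15.450 Y14.233
G1 X12.700 Y16.231
G1 X9.300 Y16.231
G1 X6.550 Y14.233
G1 X5.500 Y11.000
G1 X6.550 Y7.767
G1 X9.300 Y5.769
G1 X12.700 Y5.769
G1 X15.450 Y7.767
G1 X16.500 Y11.000
; layer 3
G0 Z9.000
G0 X13.750 Y11.000
G1 X13.225 Y12.617
G1 X11.850 Y13.616
G1 X10.150 Y13.616
G1 X8.775 Y12.617
G1 X8.250 Y11.000
G1 X8.775 Y9.383
G1 X10.150 Y8.384
G1 X11.850 Y8.384
G1 X13.225 Y9.383
G1 X13.750 Y11.000
M2 ; end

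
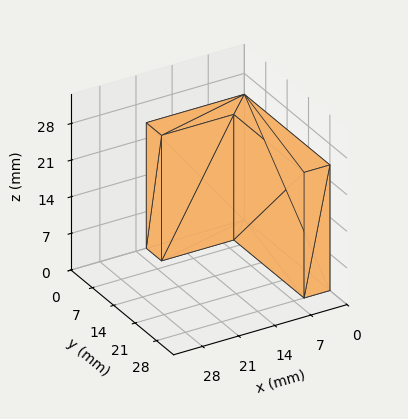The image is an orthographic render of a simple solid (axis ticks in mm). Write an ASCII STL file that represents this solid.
Reading the render: the shape is an L-shaped prism: outer 19 × 28 mm, arm thicknesses ≈ 5 mm (horizontal) and 5 mm (vertical), extruded 24 mm in z (dimensions read to the nearest mm from the axis ticks). For the STL, each face is triangulated and given an outward normal.

solid part
  facet normal 0.0000 0.0000 -1.0000
    outer loop
      vertex 19.00 5.00 0.00
      vertex 19.00 0.00 0.00
      vertex 0.00 0.00 0.00
    endloop
  endfacet
  facet normal 0.0000 0.0000 -1.0000
    outer loop
      vertex 5.00 5.00 0.00
      vertex 19.00 5.00 0.00
      vertex 0.00 0.00 0.00
    endloop
  endfacet
  facet normal 0.0000 0.0000 -1.0000
    outer loop
      vertex 5.00 28.00 0.00
      vertex 5.00 5.00 0.00
      vertex 0.00 0.00 0.00
    endloop
  endfacet
  facet normal 0.0000 0.0000 -1.0000
    outer loop
      vertex 0.00 28.00 0.00
      vertex 5.00 28.00 0.00
      vertex 0.00 0.00 0.00
    endloop
  endfacet
  facet normal 0.0000 0.0000 1.0000
    outer loop
      vertex 0.00 0.00 24.00
      vertex 19.00 0.00 24.00
      vertex 19.00 5.00 24.00
    endloop
  endfacet
  facet normal 0.0000 0.0000 1.0000
    outer loop
      vertex 0.00 0.00 24.00
      vertex 19.00 5.00 24.00
      vertex 5.00 5.00 24.00
    endloop
  endfacet
  facet normal 0.0000 0.0000 1.0000
    outer loop
      vertex 0.00 0.00 24.00
      vertex 5.00 5.00 24.00
      vertex 5.00 28.00 24.00
    endloop
  endfacet
  facet normal 0.0000 0.0000 1.0000
    outer loop
      vertex 0.00 0.00 24.00
      vertex 5.00 28.00 24.00
      vertex 0.00 28.00 24.00
    endloop
  endfacet
  facet normal 0.0000 -1.0000 0.0000
    outer loop
      vertex 0.00 0.00 0.00
      vertex 19.00 0.00 0.00
      vertex 19.00 0.00 24.00
    endloop
  endfacet
  facet normal 0.0000 -1.0000 0.0000
    outer loop
      vertex 0.00 0.00 0.00
      vertex 19.00 0.00 24.00
      vertex 0.00 0.00 24.00
    endloop
  endfacet
  facet normal 1.0000 0.0000 0.0000
    outer loop
      vertex 19.00 0.00 0.00
      vertex 19.00 5.00 0.00
      vertex 19.00 5.00 24.00
    endloop
  endfacet
  facet normal 1.0000 0.0000 0.0000
    outer loop
      vertex 19.00 0.00 0.00
      vertex 19.00 5.00 24.00
      vertex 19.00 0.00 24.00
    endloop
  endfacet
  facet normal 0.0000 1.0000 0.0000
    outer loop
      vertex 19.00 5.00 0.00
      vertex 5.00 5.00 0.00
      vertex 5.00 5.00 24.00
    endloop
  endfacet
  facet normal 0.0000 1.0000 0.0000
    outer loop
      vertex 19.00 5.00 0.00
      vertex 5.00 5.00 24.00
      vertex 19.00 5.00 24.00
    endloop
  endfacet
  facet normal 1.0000 0.0000 0.0000
    outer loop
      vertex 5.00 5.00 0.00
      vertex 5.00 28.00 0.00
      vertex 5.00 28.00 24.00
    endloop
  endfacet
  facet normal 1.0000 0.0000 0.0000
    outer loop
      vertex 5.00 5.00 0.00
      vertex 5.00 28.00 24.00
      vertex 5.00 5.00 24.00
    endloop
  endfacet
  facet normal 0.0000 1.0000 0.0000
    outer loop
      vertex 5.00 28.00 0.00
      vertex 0.00 28.00 0.00
      vertex 0.00 28.00 24.00
    endloop
  endfacet
  facet normal 0.0000 1.0000 0.0000
    outer loop
      vertex 5.00 28.00 0.00
      vertex 0.00 28.00 24.00
      vertex 5.00 28.00 24.00
    endloop
  endfacet
  facet normal -1.0000 0.0000 0.0000
    outer loop
      vertex 0.00 28.00 0.00
      vertex 0.00 0.00 0.00
      vertex 0.00 0.00 24.00
    endloop
  endfacet
  facet normal -1.0000 0.0000 0.0000
    outer loop
      vertex 0.00 28.00 0.00
      vertex 0.00 0.00 24.00
      vertex 0.00 28.00 24.00
    endloop
  endfacet
endsolid part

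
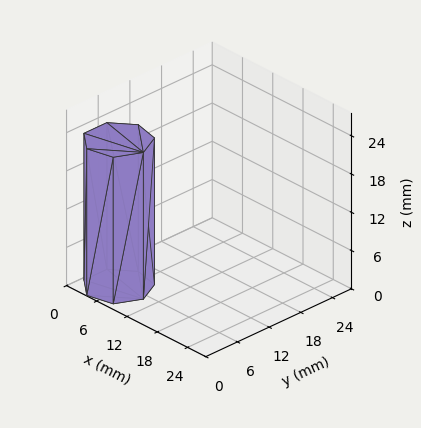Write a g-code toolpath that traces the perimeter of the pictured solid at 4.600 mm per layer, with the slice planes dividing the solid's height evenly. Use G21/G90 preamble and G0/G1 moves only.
Reading the render: the shape is a regular 7-sided prism (a cylinder approximated with 7 flat sides), circumscribed radius ≈ 5 mm, height ≈ 23 mm (dimensions read to the nearest mm from the axis ticks). For the g-code, the solid's height is divided into equal slices at the stated Δz and each level perimeter traced with G1 moves after a G0 lift.

; perimeter-only toolpath
G21 ; units = mm
G90 ; absolute positioning
G28 ; home
; layer 1
G0 Z4.600
G0 X10.000 Y5.000
G1 X8.117 Y8.909
G1 X3.887 Y9.875
G1 X0.495 Y7.169
G1 X0.495 Y2.831
G1 X3.887 Y0.125
G1 X8.117 Y1.091
G1 X10.000 Y5.000
; layer 2
G0 Z9.200
G0 X10.000 Y5.000
G1 X8.117 Y8.909
G1 X3.887 Y9.875
G1 X0.495 Y7.169
G1 X0.495 Y2.831
G1 X3.887 Y0.125
G1 X8.117 Y1.091
G1 X10.000 Y5.000
; layer 3
G0 Z13.800
G0 X10.000 Y5.000
G1 X8.117 Y8.909
G1 X3.887 Y9.875
G1 X0.495 Y7.169
G1 X0.495 Y2.831
G1 X3.887 Y0.125
G1 X8.117 Y1.091
G1 X10.000 Y5.000
; layer 4
G0 Z18.400
G0 X10.000 Y5.000
G1 X8.117 Y8.909
G1 X3.887 Y9.875
G1 X0.495 Y7.169
G1 X0.495 Y2.831
G1 X3.887 Y0.125
G1 X8.117 Y1.091
G1 X10.000 Y5.000
; layer 5
G0 Z23.000
G0 X10.000 Y5.000
G1 X8.117 Y8.909
G1 X3.887 Y9.875
G1 X0.495 Y7.169
G1 X0.495 Y2.831
G1 X3.887 Y0.125
G1 X8.117 Y1.091
G1 X10.000 Y5.000
M2 ; end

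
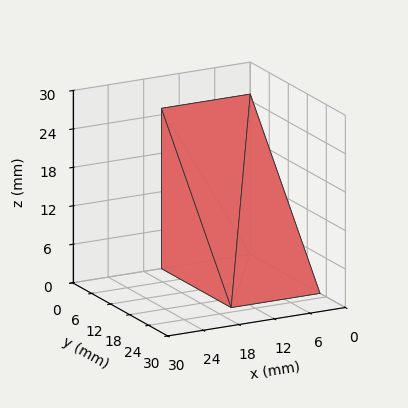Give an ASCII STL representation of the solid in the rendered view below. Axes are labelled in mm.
Reading the render: the shape is a wedge (ramp): 15 × 22 mm base, rising to 25 mm along the y=0 edge and sloping linearly to z=0 at y=22 (dimensions read to the nearest mm from the axis ticks). For the STL, each face is triangulated and given an outward normal.

solid part
  facet normal 0.0000 0.0000 -1.0000
    outer loop
      vertex 15.000 22.000 0.000
      vertex 15.000 0.000 0.000
      vertex 0.000 0.000 0.000
    endloop
  endfacet
  facet normal 0.0000 0.0000 -1.0000
    outer loop
      vertex 0.000 22.000 0.000
      vertex 15.000 22.000 0.000
      vertex 0.000 0.000 0.000
    endloop
  endfacet
  facet normal 0.0000 -1.0000 0.0000
    outer loop
      vertex 0.000 0.000 0.000
      vertex 15.000 0.000 0.000
      vertex 15.000 0.000 25.000
    endloop
  endfacet
  facet normal 0.0000 -1.0000 0.0000
    outer loop
      vertex 0.000 0.000 0.000
      vertex 15.000 0.000 25.000
      vertex 0.000 0.000 25.000
    endloop
  endfacet
  facet normal 0.0000 0.7507 0.6606
    outer loop
      vertex 0.000 0.000 25.000
      vertex 15.000 0.000 25.000
      vertex 15.000 22.000 0.000
    endloop
  endfacet
  facet normal 0.0000 0.7507 0.6606
    outer loop
      vertex 0.000 0.000 25.000
      vertex 15.000 22.000 0.000
      vertex 0.000 22.000 0.000
    endloop
  endfacet
  facet normal -1.0000 0.0000 0.0000
    outer loop
      vertex 0.000 0.000 25.000
      vertex 0.000 22.000 0.000
      vertex 0.000 0.000 0.000
    endloop
  endfacet
  facet normal 1.0000 0.0000 0.0000
    outer loop
      vertex 15.000 0.000 0.000
      vertex 15.000 22.000 0.000
      vertex 15.000 0.000 25.000
    endloop
  endfacet
endsolid part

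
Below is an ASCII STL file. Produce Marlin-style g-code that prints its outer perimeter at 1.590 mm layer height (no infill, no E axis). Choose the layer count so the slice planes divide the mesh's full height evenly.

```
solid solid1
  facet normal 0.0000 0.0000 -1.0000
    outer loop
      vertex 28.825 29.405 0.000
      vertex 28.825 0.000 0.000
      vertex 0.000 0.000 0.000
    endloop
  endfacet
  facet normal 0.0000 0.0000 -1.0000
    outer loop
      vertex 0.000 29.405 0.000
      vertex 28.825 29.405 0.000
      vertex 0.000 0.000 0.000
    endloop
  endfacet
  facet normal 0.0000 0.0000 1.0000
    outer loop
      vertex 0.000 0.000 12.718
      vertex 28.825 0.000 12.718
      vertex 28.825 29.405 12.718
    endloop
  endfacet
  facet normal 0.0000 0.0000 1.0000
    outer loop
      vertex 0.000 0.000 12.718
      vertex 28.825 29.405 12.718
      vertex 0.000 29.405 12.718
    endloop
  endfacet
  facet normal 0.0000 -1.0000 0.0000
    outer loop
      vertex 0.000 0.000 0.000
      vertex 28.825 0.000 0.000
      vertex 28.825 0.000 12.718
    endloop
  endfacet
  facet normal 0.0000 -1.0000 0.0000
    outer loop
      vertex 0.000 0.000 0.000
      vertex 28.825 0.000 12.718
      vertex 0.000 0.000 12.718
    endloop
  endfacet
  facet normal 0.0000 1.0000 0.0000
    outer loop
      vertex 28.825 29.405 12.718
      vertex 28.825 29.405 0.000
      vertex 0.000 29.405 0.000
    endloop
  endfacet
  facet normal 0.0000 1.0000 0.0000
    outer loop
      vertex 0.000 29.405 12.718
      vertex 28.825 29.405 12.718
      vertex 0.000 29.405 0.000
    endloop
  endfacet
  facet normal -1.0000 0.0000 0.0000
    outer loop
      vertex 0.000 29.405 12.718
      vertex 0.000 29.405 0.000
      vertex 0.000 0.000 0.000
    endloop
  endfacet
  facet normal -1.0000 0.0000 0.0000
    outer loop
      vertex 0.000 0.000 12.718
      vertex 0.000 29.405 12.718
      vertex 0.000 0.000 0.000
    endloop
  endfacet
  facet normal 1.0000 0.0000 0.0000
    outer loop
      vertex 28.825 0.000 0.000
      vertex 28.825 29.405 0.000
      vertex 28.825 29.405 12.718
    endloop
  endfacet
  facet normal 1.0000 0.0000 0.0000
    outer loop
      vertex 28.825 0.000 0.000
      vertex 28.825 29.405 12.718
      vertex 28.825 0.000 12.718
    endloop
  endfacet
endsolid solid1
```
; perimeter-only toolpath
G21 ; units = mm
G90 ; absolute positioning
G28 ; home
; layer 1
G0 Z1.590
G0 X0.000 Y0.000
G1 X28.825 Y0.000
G1 X28.825 Y29.405
G1 X0.000 Y29.405
G1 X0.000 Y0.000
; layer 2
G0 Z3.179
G0 X0.000 Y0.000
G1 X28.825 Y0.000
G1 X28.825 Y29.405
G1 X0.000 Y29.405
G1 X0.000 Y0.000
; layer 3
G0 Z4.769
G0 X0.000 Y0.000
G1 X28.825 Y0.000
G1 X28.825 Y29.405
G1 X0.000 Y29.405
G1 X0.000 Y0.000
; layer 4
G0 Z6.359
G0 X0.000 Y0.000
G1 X28.825 Y0.000
G1 X28.825 Y29.405
G1 X0.000 Y29.405
G1 X0.000 Y0.000
; layer 5
G0 Z7.949
G0 X0.000 Y0.000
G1 X28.825 Y0.000
G1 X28.825 Y29.405
G1 X0.000 Y29.405
G1 X0.000 Y0.000
; layer 6
G0 Z9.538
G0 X0.000 Y0.000
G1 X28.825 Y0.000
G1 X28.825 Y29.405
G1 X0.000 Y29.405
G1 X0.000 Y0.000
; layer 7
G0 Z11.128
G0 X0.000 Y0.000
G1 X28.825 Y0.000
G1 X28.825 Y29.405
G1 X0.000 Y29.405
G1 X0.000 Y0.000
; layer 8
G0 Z12.718
G0 X0.000 Y0.000
G1 X28.825 Y0.000
G1 X28.825 Y29.405
G1 X0.000 Y29.405
G1 X0.000 Y0.000
M2 ; end

The solid is a rectangular box, roughly 28.8 × 29.4 mm footprint and 12.7 mm tall. Slicing at Δz = 1.590 mm — 8 equal slices spanning the solid's height, so layer i sits at z = i·h/8 — gives 8 non-empty perimeters. Each is a 4-segment closed polygon; G0 lifts to the layer z and rapids to the start vertex, then G1 traces the edges.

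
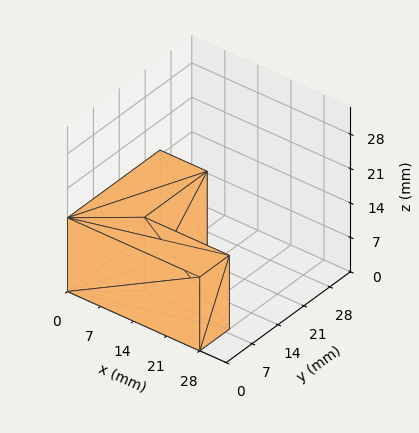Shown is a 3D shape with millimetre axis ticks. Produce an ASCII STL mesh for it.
Reading the render: the shape is an L-shaped prism: outer 28 × 25 mm, arm thicknesses ≈ 8 mm (horizontal) and 10 mm (vertical), extruded 15 mm in z (dimensions read to the nearest mm from the axis ticks). For the STL, each face is triangulated and given an outward normal.

solid part
  facet normal 0.0000 0.0000 -1.0000
    outer loop
      vertex 28.0 8.0 0.0
      vertex 28.0 0.0 0.0
      vertex 0.0 0.0 0.0
    endloop
  endfacet
  facet normal 0.0000 0.0000 -1.0000
    outer loop
      vertex 10.0 8.0 0.0
      vertex 28.0 8.0 0.0
      vertex 0.0 0.0 0.0
    endloop
  endfacet
  facet normal 0.0000 0.0000 -1.0000
    outer loop
      vertex 10.0 25.0 0.0
      vertex 10.0 8.0 0.0
      vertex 0.0 0.0 0.0
    endloop
  endfacet
  facet normal 0.0000 0.0000 -1.0000
    outer loop
      vertex 0.0 25.0 0.0
      vertex 10.0 25.0 0.0
      vertex 0.0 0.0 0.0
    endloop
  endfacet
  facet normal 0.0000 0.0000 1.0000
    outer loop
      vertex 0.0 0.0 15.0
      vertex 28.0 0.0 15.0
      vertex 28.0 8.0 15.0
    endloop
  endfacet
  facet normal 0.0000 0.0000 1.0000
    outer loop
      vertex 0.0 0.0 15.0
      vertex 28.0 8.0 15.0
      vertex 10.0 8.0 15.0
    endloop
  endfacet
  facet normal 0.0000 0.0000 1.0000
    outer loop
      vertex 0.0 0.0 15.0
      vertex 10.0 8.0 15.0
      vertex 10.0 25.0 15.0
    endloop
  endfacet
  facet normal 0.0000 0.0000 1.0000
    outer loop
      vertex 0.0 0.0 15.0
      vertex 10.0 25.0 15.0
      vertex 0.0 25.0 15.0
    endloop
  endfacet
  facet normal 0.0000 -1.0000 0.0000
    outer loop
      vertex 0.0 0.0 0.0
      vertex 28.0 0.0 0.0
      vertex 28.0 0.0 15.0
    endloop
  endfacet
  facet normal 0.0000 -1.0000 0.0000
    outer loop
      vertex 0.0 0.0 0.0
      vertex 28.0 0.0 15.0
      vertex 0.0 0.0 15.0
    endloop
  endfacet
  facet normal 1.0000 0.0000 0.0000
    outer loop
      vertex 28.0 0.0 0.0
      vertex 28.0 8.0 0.0
      vertex 28.0 8.0 15.0
    endloop
  endfacet
  facet normal 1.0000 0.0000 0.0000
    outer loop
      vertex 28.0 0.0 0.0
      vertex 28.0 8.0 15.0
      vertex 28.0 0.0 15.0
    endloop
  endfacet
  facet normal 0.0000 1.0000 0.0000
    outer loop
      vertex 28.0 8.0 0.0
      vertex 10.0 8.0 0.0
      vertex 10.0 8.0 15.0
    endloop
  endfacet
  facet normal 0.0000 1.0000 0.0000
    outer loop
      vertex 28.0 8.0 0.0
      vertex 10.0 8.0 15.0
      vertex 28.0 8.0 15.0
    endloop
  endfacet
  facet normal 1.0000 0.0000 0.0000
    outer loop
      vertex 10.0 8.0 0.0
      vertex 10.0 25.0 0.0
      vertex 10.0 25.0 15.0
    endloop
  endfacet
  facet normal 1.0000 0.0000 0.0000
    outer loop
      vertex 10.0 8.0 0.0
      vertex 10.0 25.0 15.0
      vertex 10.0 8.0 15.0
    endloop
  endfacet
  facet normal 0.0000 1.0000 0.0000
    outer loop
      vertex 10.0 25.0 0.0
      vertex 0.0 25.0 0.0
      vertex 0.0 25.0 15.0
    endloop
  endfacet
  facet normal 0.0000 1.0000 0.0000
    outer loop
      vertex 10.0 25.0 0.0
      vertex 0.0 25.0 15.0
      vertex 10.0 25.0 15.0
    endloop
  endfacet
  facet normal -1.0000 0.0000 0.0000
    outer loop
      vertex 0.0 25.0 0.0
      vertex 0.0 0.0 0.0
      vertex 0.0 0.0 15.0
    endloop
  endfacet
  facet normal -1.0000 0.0000 0.0000
    outer loop
      vertex 0.0 25.0 0.0
      vertex 0.0 0.0 15.0
      vertex 0.0 25.0 15.0
    endloop
  endfacet
endsolid part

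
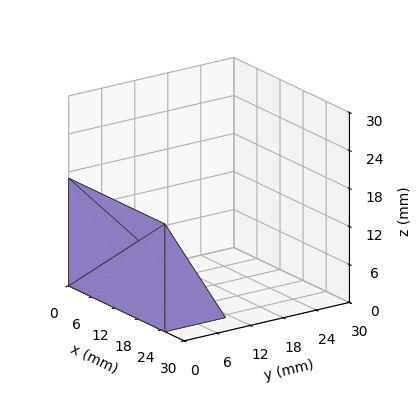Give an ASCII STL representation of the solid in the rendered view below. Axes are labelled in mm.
Reading the render: the shape is a wedge (ramp): 25 × 11 mm base, rising to 17 mm along the y=0 edge and sloping linearly to z=0 at y=11 (dimensions read to the nearest mm from the axis ticks). For the STL, each face is triangulated and given an outward normal.

solid part
  facet normal 0.0000 0.0000 -1.0000
    outer loop
      vertex 25.000 11.000 0.000
      vertex 25.000 0.000 0.000
      vertex 0.000 0.000 0.000
    endloop
  endfacet
  facet normal 0.0000 0.0000 -1.0000
    outer loop
      vertex 0.000 11.000 0.000
      vertex 25.000 11.000 0.000
      vertex 0.000 0.000 0.000
    endloop
  endfacet
  facet normal 0.0000 -1.0000 0.0000
    outer loop
      vertex 0.000 0.000 0.000
      vertex 25.000 0.000 0.000
      vertex 25.000 0.000 17.000
    endloop
  endfacet
  facet normal 0.0000 -1.0000 0.0000
    outer loop
      vertex 0.000 0.000 0.000
      vertex 25.000 0.000 17.000
      vertex 0.000 0.000 17.000
    endloop
  endfacet
  facet normal 0.0000 0.8396 0.5433
    outer loop
      vertex 0.000 0.000 17.000
      vertex 25.000 0.000 17.000
      vertex 25.000 11.000 0.000
    endloop
  endfacet
  facet normal 0.0000 0.8396 0.5433
    outer loop
      vertex 0.000 0.000 17.000
      vertex 25.000 11.000 0.000
      vertex 0.000 11.000 0.000
    endloop
  endfacet
  facet normal -1.0000 0.0000 0.0000
    outer loop
      vertex 0.000 0.000 17.000
      vertex 0.000 11.000 0.000
      vertex 0.000 0.000 0.000
    endloop
  endfacet
  facet normal 1.0000 0.0000 0.0000
    outer loop
      vertex 25.000 0.000 0.000
      vertex 25.000 11.000 0.000
      vertex 25.000 0.000 17.000
    endloop
  endfacet
endsolid part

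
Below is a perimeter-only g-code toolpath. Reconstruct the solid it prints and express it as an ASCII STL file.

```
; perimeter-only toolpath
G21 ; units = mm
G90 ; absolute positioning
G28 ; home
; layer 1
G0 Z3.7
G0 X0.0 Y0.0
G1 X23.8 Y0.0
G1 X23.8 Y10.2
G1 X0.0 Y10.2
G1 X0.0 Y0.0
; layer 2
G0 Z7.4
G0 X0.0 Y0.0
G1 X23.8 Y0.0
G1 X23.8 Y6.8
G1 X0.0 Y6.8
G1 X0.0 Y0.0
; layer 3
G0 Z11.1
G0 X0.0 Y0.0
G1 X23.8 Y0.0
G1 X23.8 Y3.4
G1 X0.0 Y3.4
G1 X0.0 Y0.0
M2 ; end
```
solid part
  facet normal 0.0000 0.0000 -1.0000
    outer loop
      vertex 23.8 13.6 0.0
      vertex 23.8 0.0 0.0
      vertex 0.0 0.0 0.0
    endloop
  endfacet
  facet normal 0.0000 0.0000 -1.0000
    outer loop
      vertex 0.0 13.6 0.0
      vertex 23.8 13.6 0.0
      vertex 0.0 0.0 0.0
    endloop
  endfacet
  facet normal 0.0000 -1.0000 0.0000
    outer loop
      vertex 0.0 0.0 0.0
      vertex 23.8 0.0 0.0
      vertex 23.8 0.0 14.8
    endloop
  endfacet
  facet normal 0.0000 -1.0000 0.0000
    outer loop
      vertex 0.0 0.0 0.0
      vertex 23.8 0.0 14.8
      vertex 0.0 0.0 14.8
    endloop
  endfacet
  facet normal 0.0000 0.7363 0.6766
    outer loop
      vertex 0.0 0.0 14.8
      vertex 23.8 0.0 14.8
      vertex 23.8 13.6 0.0
    endloop
  endfacet
  facet normal 0.0000 0.7363 0.6766
    outer loop
      vertex 0.0 0.0 14.8
      vertex 23.8 13.6 0.0
      vertex 0.0 13.6 0.0
    endloop
  endfacet
  facet normal -1.0000 0.0000 0.0000
    outer loop
      vertex 0.0 0.0 14.8
      vertex 0.0 13.6 0.0
      vertex 0.0 0.0 0.0
    endloop
  endfacet
  facet normal 1.0000 0.0000 0.0000
    outer loop
      vertex 23.8 0.0 0.0
      vertex 23.8 13.6 0.0
      vertex 23.8 0.0 14.8
    endloop
  endfacet
endsolid part

The G0 Z moves step by Δz≈3.7 mm. The G1 loops shrink linearly with z, so the solid tapers from its base footprint up to z≈14.8. Closing with a flat bottom cap and the tapered top and triangulating gives 8 facets — a wedge (ramp): 23.8 × 13.6 mm base, rising to 14.8 mm along the y=0 edge and sloping linearly to z=0 at y=13.6.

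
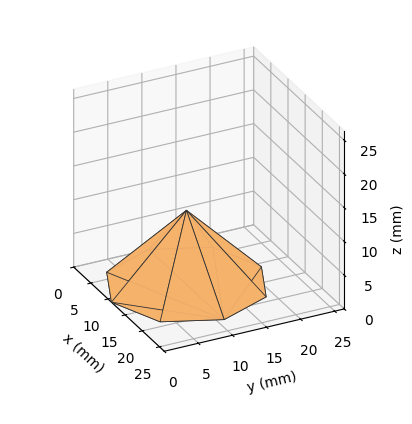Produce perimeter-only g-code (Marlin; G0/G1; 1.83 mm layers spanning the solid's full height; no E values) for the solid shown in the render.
Reading the render: the shape is a regular 8-sided pyramid, base circumscribed radius ≈ 11 mm, apex at z ≈ 11 mm (dimensions read to the nearest mm from the axis ticks). For the g-code, the solid's height is divided into equal slices at the stated Δz and each level perimeter traced with G1 moves after a G0 lift.

; perimeter-only toolpath
G21 ; units = mm
G90 ; absolute positioning
G28 ; home
; layer 1
G0 Z1.83
G0 X20.17 Y11.00
G1 X17.48 Y17.48
G1 X11.00 Y20.17
G1 X4.52 Y17.48
G1 X1.83 Y11.00
G1 X4.52 Y4.52
G1 X11.00 Y1.83
G1 X17.48 Y4.52
G1 X20.17 Y11.00
; layer 2
G0 Z3.67
G0 X18.33 Y11.00
G1 X16.19 Y16.19
G1 X11.00 Y18.33
G1 X5.81 Y16.19
G1 X3.67 Y11.00
G1 X5.81 Y5.81
G1 X11.00 Y3.67
G1 X16.19 Y5.81
G1 X18.33 Y11.00
; layer 3
G0 Z5.50
G0 X16.50 Y11.00
G1 X14.89 Y14.89
G1 X11.00 Y16.50
G1 X7.11 Y14.89
G1 X5.50 Y11.00
G1 X7.11 Y7.11
G1 X11.00 Y5.50
G1 X14.89 Y7.11
G1 X16.50 Y11.00
; layer 4
G0 Z7.33
G0 X14.67 Y11.00
G1 X13.59 Y13.59
G1 X11.00 Y14.67
G1 X8.41 Y13.59
G1 X7.33 Y11.00
G1 X8.41 Y8.41
G1 X11.00 Y7.33
G1 X13.59 Y8.41
G1 X14.67 Y11.00
; layer 5
G0 Z9.17
G0 X12.83 Y11.00
G1 X12.30 Y12.30
G1 X11.00 Y12.83
G1 X9.70 Y12.30
G1 X9.17 Y11.00
G1 X9.70 Y9.70
G1 X11.00 Y9.17
G1 X12.30 Y9.70
G1 X12.83 Y11.00
M2 ; end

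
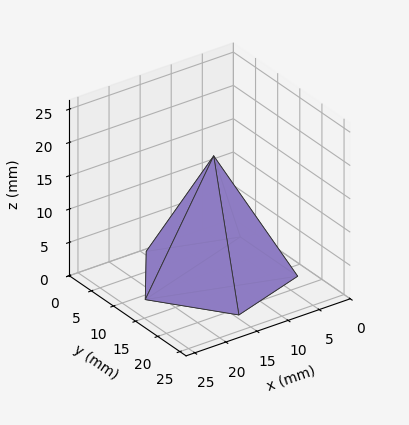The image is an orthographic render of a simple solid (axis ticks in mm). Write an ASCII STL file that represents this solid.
Reading the render: the shape is a regular 5-sided pyramid, base circumscribed radius ≈ 11 mm, apex at z ≈ 18 mm (dimensions read to the nearest mm from the axis ticks). For the STL, each face is triangulated and given an outward normal.

solid part
  facet normal 0.0000 0.0000 -1.0000
    outer loop
      vertex 2.101 17.466 0.000
      vertex 14.399 21.462 0.000
      vertex 22.000 11.000 0.000
    endloop
  endfacet
  facet normal 0.0000 0.0000 -1.0000
    outer loop
      vertex 2.101 4.534 0.000
      vertex 2.101 17.466 0.000
      vertex 22.000 11.000 0.000
    endloop
  endfacet
  facet normal 0.0000 0.0000 -1.0000
    outer loop
      vertex 14.399 0.538 0.000
      vertex 2.101 4.534 0.000
      vertex 22.000 11.000 0.000
    endloop
  endfacet
  facet normal 0.7252 0.5269 0.4432
    outer loop
      vertex 22.000 11.000 0.000
      vertex 14.399 21.462 0.000
      vertex 11.000 11.000 18.000
    endloop
  endfacet
  facet normal -0.2770 0.8525 0.4432
    outer loop
      vertex 14.399 21.462 0.000
      vertex 2.101 17.466 0.000
      vertex 11.000 11.000 18.000
    endloop
  endfacet
  facet normal -0.8964 0.0000 0.4432
    outer loop
      vertex 2.101 17.466 0.000
      vertex 2.101 4.534 0.000
      vertex 11.000 11.000 18.000
    endloop
  endfacet
  facet normal -0.2770 -0.8525 0.4432
    outer loop
      vertex 2.101 4.534 0.000
      vertex 14.399 0.538 0.000
      vertex 11.000 11.000 18.000
    endloop
  endfacet
  facet normal 0.7252 -0.5269 0.4432
    outer loop
      vertex 14.399 0.538 0.000
      vertex 22.000 11.000 0.000
      vertex 11.000 11.000 18.000
    endloop
  endfacet
endsolid part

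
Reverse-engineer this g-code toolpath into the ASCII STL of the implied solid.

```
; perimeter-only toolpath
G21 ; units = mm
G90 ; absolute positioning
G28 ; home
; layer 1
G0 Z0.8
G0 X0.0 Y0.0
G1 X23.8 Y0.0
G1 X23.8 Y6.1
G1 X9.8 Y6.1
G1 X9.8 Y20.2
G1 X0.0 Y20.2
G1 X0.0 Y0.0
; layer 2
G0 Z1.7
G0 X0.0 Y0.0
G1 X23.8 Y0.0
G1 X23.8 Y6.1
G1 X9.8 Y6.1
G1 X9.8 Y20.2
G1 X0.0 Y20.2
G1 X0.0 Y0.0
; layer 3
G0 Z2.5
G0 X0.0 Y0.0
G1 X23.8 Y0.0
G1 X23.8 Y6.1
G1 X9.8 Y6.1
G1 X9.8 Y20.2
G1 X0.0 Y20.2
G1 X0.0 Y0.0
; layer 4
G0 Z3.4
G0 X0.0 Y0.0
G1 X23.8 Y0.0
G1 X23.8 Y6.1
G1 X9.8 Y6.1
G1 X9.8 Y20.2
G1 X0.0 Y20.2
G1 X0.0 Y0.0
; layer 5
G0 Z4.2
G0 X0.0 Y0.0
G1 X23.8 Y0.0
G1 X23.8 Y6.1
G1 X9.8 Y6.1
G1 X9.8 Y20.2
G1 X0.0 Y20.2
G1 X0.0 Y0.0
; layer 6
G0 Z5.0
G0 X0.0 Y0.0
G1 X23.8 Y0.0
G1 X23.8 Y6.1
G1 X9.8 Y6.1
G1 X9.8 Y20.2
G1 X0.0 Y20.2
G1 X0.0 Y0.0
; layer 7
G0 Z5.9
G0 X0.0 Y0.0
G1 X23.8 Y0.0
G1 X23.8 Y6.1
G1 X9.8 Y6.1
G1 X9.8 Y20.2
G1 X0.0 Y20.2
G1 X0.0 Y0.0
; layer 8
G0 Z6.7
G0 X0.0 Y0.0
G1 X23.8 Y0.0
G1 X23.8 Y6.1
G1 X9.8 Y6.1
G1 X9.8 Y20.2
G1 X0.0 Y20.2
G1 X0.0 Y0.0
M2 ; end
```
solid part
  facet normal 0.0000 0.0000 -1.0000
    outer loop
      vertex 23.8 6.1 0.0
      vertex 23.8 0.0 0.0
      vertex 0.0 0.0 0.0
    endloop
  endfacet
  facet normal 0.0000 0.0000 -1.0000
    outer loop
      vertex 9.8 6.1 0.0
      vertex 23.8 6.1 0.0
      vertex 0.0 0.0 0.0
    endloop
  endfacet
  facet normal 0.0000 0.0000 -1.0000
    outer loop
      vertex 9.8 20.2 0.0
      vertex 9.8 6.1 0.0
      vertex 0.0 0.0 0.0
    endloop
  endfacet
  facet normal 0.0000 0.0000 -1.0000
    outer loop
      vertex 0.0 20.2 0.0
      vertex 9.8 20.2 0.0
      vertex 0.0 0.0 0.0
    endloop
  endfacet
  facet normal 0.0000 0.0000 1.0000
    outer loop
      vertex 0.0 0.0 6.7
      vertex 23.8 0.0 6.7
      vertex 23.8 6.1 6.7
    endloop
  endfacet
  facet normal 0.0000 0.0000 1.0000
    outer loop
      vertex 0.0 0.0 6.7
      vertex 23.8 6.1 6.7
      vertex 9.8 6.1 6.7
    endloop
  endfacet
  facet normal 0.0000 0.0000 1.0000
    outer loop
      vertex 0.0 0.0 6.7
      vertex 9.8 6.1 6.7
      vertex 9.8 20.2 6.7
    endloop
  endfacet
  facet normal 0.0000 0.0000 1.0000
    outer loop
      vertex 0.0 0.0 6.7
      vertex 9.8 20.2 6.7
      vertex 0.0 20.2 6.7
    endloop
  endfacet
  facet normal 0.0000 -1.0000 0.0000
    outer loop
      vertex 0.0 0.0 0.0
      vertex 23.8 0.0 0.0
      vertex 23.8 0.0 6.7
    endloop
  endfacet
  facet normal 0.0000 -1.0000 0.0000
    outer loop
      vertex 0.0 0.0 0.0
      vertex 23.8 0.0 6.7
      vertex 0.0 0.0 6.7
    endloop
  endfacet
  facet normal 1.0000 0.0000 0.0000
    outer loop
      vertex 23.8 0.0 0.0
      vertex 23.8 6.1 0.0
      vertex 23.8 6.1 6.7
    endloop
  endfacet
  facet normal 1.0000 0.0000 0.0000
    outer loop
      vertex 23.8 0.0 0.0
      vertex 23.8 6.1 6.7
      vertex 23.8 0.0 6.7
    endloop
  endfacet
  facet normal 0.0000 1.0000 0.0000
    outer loop
      vertex 23.8 6.1 0.0
      vertex 9.8 6.1 0.0
      vertex 9.8 6.1 6.7
    endloop
  endfacet
  facet normal 0.0000 1.0000 0.0000
    outer loop
      vertex 23.8 6.1 0.0
      vertex 9.8 6.1 6.7
      vertex 23.8 6.1 6.7
    endloop
  endfacet
  facet normal 1.0000 0.0000 0.0000
    outer loop
      vertex 9.8 6.1 0.0
      vertex 9.8 20.2 0.0
      vertex 9.8 20.2 6.7
    endloop
  endfacet
  facet normal 1.0000 0.0000 0.0000
    outer loop
      vertex 9.8 6.1 0.0
      vertex 9.8 20.2 6.7
      vertex 9.8 6.1 6.7
    endloop
  endfacet
  facet normal 0.0000 1.0000 0.0000
    outer loop
      vertex 9.8 20.2 0.0
      vertex 0.0 20.2 0.0
      vertex 0.0 20.2 6.7
    endloop
  endfacet
  facet normal 0.0000 1.0000 0.0000
    outer loop
      vertex 9.8 20.2 0.0
      vertex 0.0 20.2 6.7
      vertex 9.8 20.2 6.7
    endloop
  endfacet
  facet normal -1.0000 0.0000 0.0000
    outer loop
      vertex 0.0 20.2 0.0
      vertex 0.0 0.0 0.0
      vertex 0.0 0.0 6.7
    endloop
  endfacet
  facet normal -1.0000 0.0000 0.0000
    outer loop
      vertex 0.0 20.2 0.0
      vertex 0.0 0.0 6.7
      vertex 0.0 20.2 6.7
    endloop
  endfacet
endsolid part

The G0 Z moves step by Δz≈0.8 mm. Every layer's G1 loop is the same polygon, so the solid is a straight extrusion of it from z=0 to z≈6.7. Closing with flat bottom and top caps and triangulating gives 20 facets — an L-shaped prism: outer 23.8 × 20.2 mm, arm thicknesses ≈ 6.1 mm (horizontal) and 9.8 mm (vertical), extruded 6.7 mm in z.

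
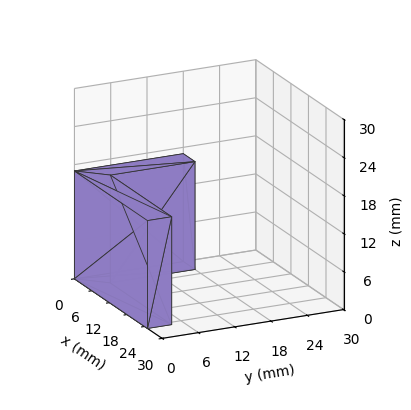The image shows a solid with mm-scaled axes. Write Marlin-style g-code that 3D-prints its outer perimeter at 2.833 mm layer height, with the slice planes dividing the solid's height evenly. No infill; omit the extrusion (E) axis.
Reading the render: the shape is an L-shaped prism: outer 25 × 18 mm, arm thicknesses ≈ 4 mm (horizontal) and 4 mm (vertical), extruded 17 mm in z (dimensions read to the nearest mm from the axis ticks). For the g-code, the solid's height is divided into equal slices at the stated Δz and each level perimeter traced with G1 moves after a G0 lift.

; perimeter-only toolpath
G21 ; units = mm
G90 ; absolute positioning
G28 ; home
; layer 1
G0 Z2.833
G0 X0.000 Y0.000
G1 X25.000 Y0.000
G1 X25.000 Y4.000
G1 X4.000 Y4.000
G1 X4.000 Y18.000
G1 X0.000 Y18.000
G1 X0.000 Y0.000
; layer 2
G0 Z5.667
G0 X0.000 Y0.000
G1 X25.000 Y0.000
G1 X25.000 Y4.000
G1 X4.000 Y4.000
G1 X4.000 Y18.000
G1 X0.000 Y18.000
G1 X0.000 Y0.000
; layer 3
G0 Z8.500
G0 X0.000 Y0.000
G1 X25.000 Y0.000
G1 X25.000 Y4.000
G1 X4.000 Y4.000
G1 X4.000 Y18.000
G1 X0.000 Y18.000
G1 X0.000 Y0.000
; layer 4
G0 Z11.333
G0 X0.000 Y0.000
G1 X25.000 Y0.000
G1 X25.000 Y4.000
G1 X4.000 Y4.000
G1 X4.000 Y18.000
G1 X0.000 Y18.000
G1 X0.000 Y0.000
; layer 5
G0 Z14.167
G0 X0.000 Y0.000
G1 X25.000 Y0.000
G1 X25.000 Y4.000
G1 X4.000 Y4.000
G1 X4.000 Y18.000
G1 X0.000 Y18.000
G1 X0.000 Y0.000
; layer 6
G0 Z17.000
G0 X0.000 Y0.000
G1 X25.000 Y0.000
G1 X25.000 Y4.000
G1 X4.000 Y4.000
G1 X4.000 Y18.000
G1 X0.000 Y18.000
G1 X0.000 Y0.000
M2 ; end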